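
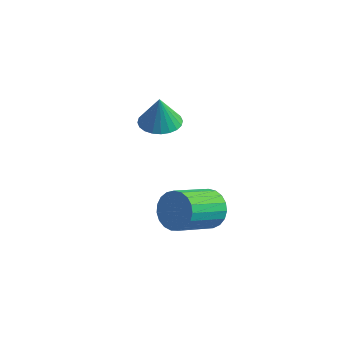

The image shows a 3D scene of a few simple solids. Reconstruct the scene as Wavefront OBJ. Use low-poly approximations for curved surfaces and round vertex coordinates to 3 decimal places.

v 0.926 -2.813 0.285
v 1.347 -2.516 1.06
v 0.634 -4.19 2.089
v 0.214 -4.487 1.315
v 0.999 -2.35 1.089
v 0.286 -4.024 2.118
v 0.638 -2.264 0.979
v -0.074 -3.938 2.008
v 0.327 -2.273 0.749
v -0.385 -3.947 1.778
v 0.12 -2.376 0.439
v -0.593 -4.049 1.468
v 0.052 -2.554 0.102
v -0.66 -4.227 1.131
v 0.136 -2.777 -0.203
v -0.577 -4.45 0.826
v 0.356 -3.006 -0.423
v -0.357 -4.679 0.606
v 0.674 -3.202 -0.521
v -0.038 -4.875 0.508
v 1.037 -3.33 -0.48
v 0.324 -5.004 0.55
v 1.38 -3.37 -0.306
v 0.667 -5.043 0.723
v 1.645 -3.313 -0.03
v 0.932 -4.986 0.999
v 1.785 -3.169 0.301
v 1.073 -4.843 1.33
v 1.777 -2.965 0.629
v 1.065 -4.638 1.658
v 1.622 -2.733 0.897
v 0.91 -4.407 1.926
v -3.036 0.806 1.405
v -2.123 0.543 1.424
v -3.064 0.814 2.875
v -2.092 0.912 1.423
v -2.204 1.265 1.419
v -2.443 1.548 1.412
v -2.772 1.719 1.405
v -3.142 1.75 1.398
v -3.495 1.638 1.392
v -3.778 1.399 1.388
v -3.948 1.069 1.386
v -3.98 0.7 1.388
v -3.867 0.347 1.392
v -3.628 0.063 1.398
v -3.299 -0.107 1.405
v -2.93 -0.138 1.412
v -2.577 -0.026 1.419
v -2.294 0.213 1.423
f 2 1 5
f 2 5 3
f 3 5 6
f 3 6 4
f 5 1 7
f 5 7 6
f 6 7 8
f 6 8 4
f 7 1 9
f 7 9 8
f 8 9 10
f 8 10 4
f 9 1 11
f 9 11 10
f 10 11 12
f 10 12 4
f 11 1 13
f 11 13 12
f 12 13 14
f 12 14 4
f 13 1 15
f 13 15 14
f 14 15 16
f 14 16 4
f 15 1 17
f 15 17 16
f 16 17 18
f 16 18 4
f 17 1 19
f 17 19 18
f 18 19 20
f 18 20 4
f 19 1 21
f 19 21 20
f 20 21 22
f 20 22 4
f 21 1 23
f 21 23 22
f 22 23 24
f 22 24 4
f 23 1 25
f 23 25 24
f 24 25 26
f 24 26 4
f 25 1 27
f 25 27 26
f 26 27 28
f 26 28 4
f 27 1 29
f 27 29 28
f 28 29 30
f 28 30 4
f 29 1 31
f 29 31 30
f 30 31 32
f 30 32 4
f 31 1 2
f 31 2 32
f 32 2 3
f 32 3 4
f 34 33 36
f 34 36 35
f 36 33 37
f 36 37 35
f 37 33 38
f 37 38 35
f 38 33 39
f 38 39 35
f 39 33 40
f 39 40 35
f 40 33 41
f 40 41 35
f 41 33 42
f 41 42 35
f 42 33 43
f 42 43 35
f 43 33 44
f 43 44 35
f 44 33 45
f 44 45 35
f 45 33 46
f 45 46 35
f 46 33 47
f 46 47 35
f 47 33 48
f 47 48 35
f 48 33 49
f 48 49 35
f 49 33 50
f 49 50 35
f 50 33 34
f 50 34 35



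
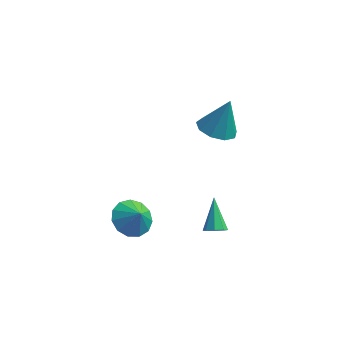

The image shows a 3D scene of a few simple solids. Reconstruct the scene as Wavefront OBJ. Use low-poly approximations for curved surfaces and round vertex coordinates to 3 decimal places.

v 0.9 2.306 2.366
v 1.798 2.657 2.003
v 1.44 2.794 4.174
v 1.32 3.174 2.005
v 0.645 3.286 2.177
v 0.09 2.938 2.436
v -0.086 2.295 2.663
v 0.199 1.656 2.75
v 0.812 1.322 2.658
v 1.466 1.448 2.428
v 1.856 1.975 2.17
v 1.463 -0.346 -2.951
v 1.851 0.008 -3.24
v 1.097 1.006 -1.789
v 1.426 0.039 -3.41
v 1.022 -0.156 -3.311
v 0.876 -0.462 -3.001
v 1.074 -0.7 -2.662
v 1.499 -0.731 -2.492
v 1.903 -0.536 -2.591
v 2.049 -0.231 -2.901
v -2.662 -0.181 -3.176
v -1.743 0.192 -3.603
v -2.138 -0.499 -2.324
v -1.982 0.651 -3.283
v -2.437 0.847 -2.93
v -2.964 0.716 -2.655
v -3.395 0.3 -2.545
v -3.593 -0.268 -2.636
v -3.496 -0.808 -2.898
v -3.134 -1.15 -3.248
v -2.622 -1.183 -3.576
v -2.123 -0.898 -3.776
v -1.795 -0.386 -3.786
f 2 1 4
f 2 4 3
f 4 1 5
f 4 5 3
f 5 1 6
f 5 6 3
f 6 1 7
f 6 7 3
f 7 1 8
f 7 8 3
f 8 1 9
f 8 9 3
f 9 1 10
f 9 10 3
f 10 1 11
f 10 11 3
f 11 1 2
f 11 2 3
f 13 12 15
f 13 15 14
f 15 12 16
f 15 16 14
f 16 12 17
f 16 17 14
f 17 12 18
f 17 18 14
f 18 12 19
f 18 19 14
f 19 12 20
f 19 20 14
f 20 12 21
f 20 21 14
f 21 12 13
f 21 13 14
f 23 22 25
f 23 25 24
f 25 22 26
f 25 26 24
f 26 22 27
f 26 27 24
f 27 22 28
f 27 28 24
f 28 22 29
f 28 29 24
f 29 22 30
f 29 30 24
f 30 22 31
f 30 31 24
f 31 22 32
f 31 32 24
f 32 22 33
f 32 33 24
f 33 22 34
f 33 34 24
f 34 22 23
f 34 23 24



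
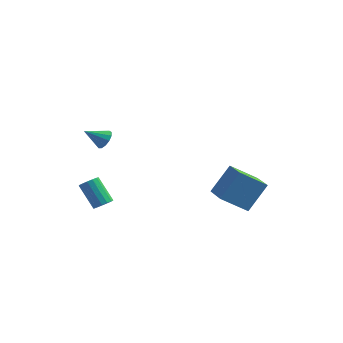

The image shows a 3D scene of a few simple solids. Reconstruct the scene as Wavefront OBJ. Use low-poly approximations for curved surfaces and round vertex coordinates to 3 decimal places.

v -2.023 -1.578 -1.33
v -1.56 -1.306 -1.062
v -2.613 -0.79 0.237
v -3.077 -1.062 -0.03
v -1.684 -1.09 -1.248
v -2.737 -0.574 0.051
v -1.899 -1.005 -1.456
v -2.952 -0.489 -0.157
v -2.147 -1.073 -1.63
v -3.2 -0.557 -0.331
v -2.362 -1.277 -1.723
v -3.415 -0.761 -0.424
v -2.486 -1.561 -1.711
v -3.539 -1.045 -0.412
v -2.487 -1.85 -1.597
v -3.54 -1.334 -0.298
v -2.363 -2.066 -1.411
v -3.416 -1.55 -0.112
v -2.148 -2.151 -1.203
v -3.201 -1.635 0.096
v -1.9 -2.083 -1.029
v -2.953 -1.567 0.27
v -1.685 -1.879 -0.936
v -2.738 -1.363 0.363
v -1.561 -1.595 -0.948
v -2.614 -1.079 0.351
v 3.411 1.911 -1.754
v 4.162 2.973 -0.131
v 2.367 3.364 -2.222
v 3.118 4.427 -0.6
v 4.822 2.573 -2.84
v 5.573 3.636 -1.218
v 3.778 4.027 -3.309
v 4.529 5.089 -1.686
v -1.972 -1.361 3.609
v -1.656 -1.163 4.142
v -2.908 -1.919 4.371
v -1.889 -0.894 4.054
v -2.147 -0.773 3.824
v -2.35 -0.839 3.527
v -2.433 -1.07 3.255
v -2.369 -1.394 3.096
v -2.179 -1.707 3.1
v -1.924 -1.91 3.265
v -1.683 -1.939 3.54
v -1.534 -1.784 3.837
v -1.524 -1.495 4.061
f 2 1 5
f 2 5 3
f 3 5 6
f 3 6 4
f 5 1 7
f 5 7 6
f 6 7 8
f 6 8 4
f 7 1 9
f 7 9 8
f 8 9 10
f 8 10 4
f 9 1 11
f 9 11 10
f 10 11 12
f 10 12 4
f 11 1 13
f 11 13 12
f 12 13 14
f 12 14 4
f 13 1 15
f 13 15 14
f 14 15 16
f 14 16 4
f 15 1 17
f 15 17 16
f 16 17 18
f 16 18 4
f 17 1 19
f 17 19 18
f 18 19 20
f 18 20 4
f 19 1 21
f 19 21 20
f 20 21 22
f 20 22 4
f 21 1 23
f 21 23 22
f 22 23 24
f 22 24 4
f 23 1 25
f 23 25 24
f 24 25 26
f 24 26 4
f 25 1 2
f 25 2 26
f 26 2 3
f 26 3 4
f 28 30 27
f 31 28 27
f 27 30 29
f 29 31 27
f 28 34 30
f 32 28 31
f 32 34 28
f 30 34 29
f 33 31 29
f 29 34 33
f 33 32 31
f 34 32 33
f 36 35 38
f 36 38 37
f 38 35 39
f 38 39 37
f 39 35 40
f 39 40 37
f 40 35 41
f 40 41 37
f 41 35 42
f 41 42 37
f 42 35 43
f 42 43 37
f 43 35 44
f 43 44 37
f 44 35 45
f 44 45 37
f 45 35 46
f 45 46 37
f 46 35 47
f 46 47 37
f 47 35 36
f 47 36 37



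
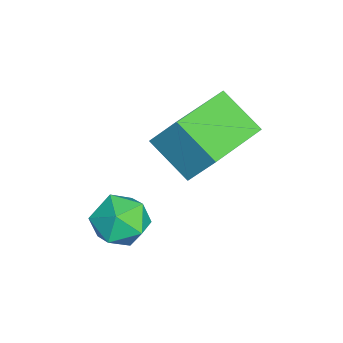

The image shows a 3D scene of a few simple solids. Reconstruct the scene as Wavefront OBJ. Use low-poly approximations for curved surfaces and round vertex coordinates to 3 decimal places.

v -0.314 0.206 -0.866
v -0.032 0.908 0.191
v -2.094 1.277 -1.102
v -1.811 1.979 -0.045
v 0.411 1.221 -1.735
v 0.694 1.923 -0.678
v -1.368 2.292 -1.971
v -1.086 2.994 -0.914
v 0.343 0.301 -3.565
v 0.9 -0.193 -4.041
v 0.24 -0.747 -2.599
v 0.797 -1.241 -3.075
v 1.09 -0.517 -2.662
v 1.154 0.131 -3.259
v -0.014 -1.071 -3.381
v 0.05 -0.423 -3.978
v 0.679 -1.04 -3.927
v 1.362 -0.698 -3.483
v -0.222 -0.242 -3.157
v 0.461 0.1 -2.713
f 2 4 1
f 5 2 1
f 1 4 3
f 3 5 1
f 2 8 4
f 6 2 5
f 6 8 2
f 4 8 3
f 7 5 3
f 3 8 7
f 7 6 5
f 8 6 7
f 9 20 14
f 9 14 10
f 9 10 16
f 9 16 19
f 9 19 20
f 10 14 18
f 14 20 13
f 20 19 11
f 19 16 15
f 16 10 17
f 12 18 13
f 12 13 11
f 12 11 15
f 12 15 17
f 12 17 18
f 13 18 14
f 11 13 20
f 15 11 19
f 17 15 16
f 18 17 10



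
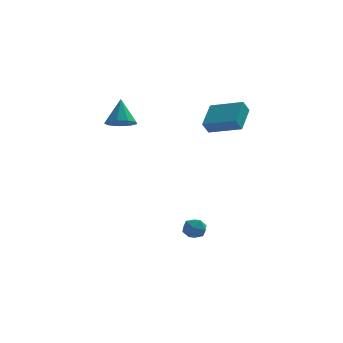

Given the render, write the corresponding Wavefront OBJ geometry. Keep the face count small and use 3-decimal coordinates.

v 4.414 -1.858 3.763
v 4.846 -0.291 4.688
v 2.605 -1.049 3.238
v 3.037 0.518 4.163
v 4.763 -1.538 3.057
v 5.195 0.029 3.982
v 2.954 -0.729 2.532
v 3.386 0.838 3.457
v 1.607 -2.684 -3.891
v 2.195 -2.514 -3.411
v 2.225 -3.706 -4.289
v 2.813 -3.536 -3.809
v 2.129 -3.767 -3.519
v 1.747 -3.135 -3.273
v 2.673 -3.085 -4.427
v 2.291 -2.453 -4.181
v 2.854 -2.762 -3.743
v 2.519 -3.184 -3.181
v 1.901 -3.036 -4.519
v 1.566 -3.458 -3.957
v -1.91 0.404 2.824
v -1.428 1.095 2.431
v -1.95 1.316 4.376
v -2.052 1.195 2.356
v -2.609 0.925 2.5
v -2.84 0.412 2.796
v -2.636 -0.106 3.105
v -2.092 -0.384 3.283
v -1.463 -0.294 3.246
v -1.044 0.123 3.011
v -1.03 0.671 2.689
f 2 4 1
f 5 2 1
f 1 4 3
f 3 5 1
f 2 8 4
f 6 2 5
f 6 8 2
f 4 8 3
f 7 5 3
f 3 8 7
f 7 6 5
f 8 6 7
f 9 20 14
f 9 14 10
f 9 10 16
f 9 16 19
f 9 19 20
f 10 14 18
f 14 20 13
f 20 19 11
f 19 16 15
f 16 10 17
f 12 18 13
f 12 13 11
f 12 11 15
f 12 15 17
f 12 17 18
f 13 18 14
f 11 13 20
f 15 11 19
f 17 15 16
f 18 17 10
f 22 21 24
f 22 24 23
f 24 21 25
f 24 25 23
f 25 21 26
f 25 26 23
f 26 21 27
f 26 27 23
f 27 21 28
f 27 28 23
f 28 21 29
f 28 29 23
f 29 21 30
f 29 30 23
f 30 21 31
f 30 31 23
f 31 21 22
f 31 22 23



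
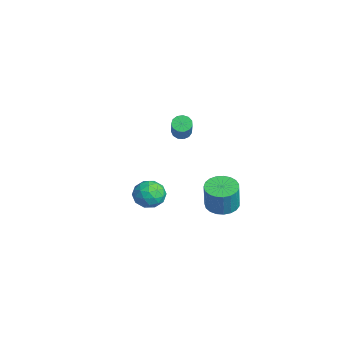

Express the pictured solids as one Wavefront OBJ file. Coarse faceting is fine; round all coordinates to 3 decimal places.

v 3.446 2.115 -0.355
v 3.901 1.359 -0.534
v 4.27 1.21 1.036
v 3.814 1.965 1.215
v 4.166 1.621 -0.571
v 4.535 1.472 0.999
v 4.307 1.968 -0.571
v 4.676 1.819 0.999
v 4.298 2.34 -0.534
v 4.667 2.191 1.036
v 4.142 2.673 -0.466
v 4.511 2.524 1.105
v 3.866 2.91 -0.378
v 4.235 2.761 1.192
v 3.517 3.009 -0.287
v 3.886 2.86 1.283
v 3.155 2.954 -0.207
v 3.524 2.804 1.363
v 2.844 2.753 -0.153
v 3.213 2.604 1.417
v 2.637 2.442 -0.134
v 3.006 2.293 1.436
v 2.569 2.074 -0.153
v 2.938 1.925 1.417
v 2.653 1.714 -0.207
v 3.022 1.565 1.363
v 2.874 1.422 -0.287
v 3.243 1.273 1.284
v 3.194 1.251 -0.378
v 3.563 1.102 1.192
v 3.557 1.228 -0.466
v 3.926 1.079 1.105
v -3.638 1.774 0.89
v -3.228 1.787 0.494
v -1.771 1.438 1.994
v -2.182 1.426 2.39
v -3.263 2.089 0.598
v -1.806 1.74 2.098
v -3.417 2.291 0.795
v -1.96 1.942 2.295
v -3.641 2.329 1.021
v -2.184 1.98 2.521
v -3.865 2.191 1.206
v -2.408 1.843 2.706
v -4.016 1.921 1.291
v -2.559 1.572 2.791
v -4.048 1.604 1.248
v -2.591 1.256 2.748
v -3.95 1.341 1.092
v -2.493 0.993 2.592
v -3.753 1.216 0.871
v -2.296 0.868 2.371
v -3.519 1.268 0.657
v -2.062 0.92 2.157
v -3.324 1.481 0.516
v -1.867 1.132 2.016
v 0.605 -1.019 -1.122
v 1.293 -0.404 -0.964
v 1.207 -1.956 -0.096
v 1.895 -1.341 0.062
v 1.02 -1.144 0.329
v 0.648 -0.565 -0.305
v 1.852 -1.795 -0.755
v 1.48 -1.216 -1.389
v 2.063 -0.884 -0.737
v 1.549 -0.481 -0.067
v 0.951 -1.879 -0.993
v 0.437 -1.476 -0.323
v 0.896 -0.629 -1.133
v 1.604 -1.731 0.073
v 1.09 -1.615 0.23
v 1.494 -1.253 0.323
v 0.517 -0.724 -0.746
v 0.921 -0.362 -0.653
v 0.76 -0.797 0.107
v 1.579 -1.998 -0.407
v 1.983 -1.636 -0.314
v 1.006 -1.107 -1.383
v 1.41 -0.745 -1.29
v 1.74 -1.563 -1.167
v 1.753 -0.55 -0.907
v 2.107 -1.1 -0.304
v 2.082 -1.368 -0.784
v 1.863 -1.027 -1.156
v 1.451 -0.313 -0.513
v 1.804 -0.864 0.09
v 1.29 -0.748 0.247
v 1.071 -0.407 -0.126
v 1.904 -0.595 -0.379
v 0.696 -1.496 -1.15
v 1.049 -2.047 -0.547
v 1.429 -1.953 -0.934
v 1.21 -1.612 -1.307
v 0.393 -1.26 -0.756
v 0.747 -1.81 -0.153
v 0.637 -1.333 0.096
v 0.418 -0.992 -0.276
v 0.596 -1.765 -0.681
f 2 1 5
f 2 5 3
f 3 5 6
f 3 6 4
f 5 1 7
f 5 7 6
f 6 7 8
f 6 8 4
f 7 1 9
f 7 9 8
f 8 9 10
f 8 10 4
f 9 1 11
f 9 11 10
f 10 11 12
f 10 12 4
f 11 1 13
f 11 13 12
f 12 13 14
f 12 14 4
f 13 1 15
f 13 15 14
f 14 15 16
f 14 16 4
f 15 1 17
f 15 17 16
f 16 17 18
f 16 18 4
f 17 1 19
f 17 19 18
f 18 19 20
f 18 20 4
f 19 1 21
f 19 21 20
f 20 21 22
f 20 22 4
f 21 1 23
f 21 23 22
f 22 23 24
f 22 24 4
f 23 1 25
f 23 25 24
f 24 25 26
f 24 26 4
f 25 1 27
f 25 27 26
f 26 27 28
f 26 28 4
f 27 1 29
f 27 29 28
f 28 29 30
f 28 30 4
f 29 1 31
f 29 31 30
f 30 31 32
f 30 32 4
f 31 1 2
f 31 2 32
f 32 2 3
f 32 3 4
f 34 33 37
f 34 37 35
f 35 37 38
f 35 38 36
f 37 33 39
f 37 39 38
f 38 39 40
f 38 40 36
f 39 33 41
f 39 41 40
f 40 41 42
f 40 42 36
f 41 33 43
f 41 43 42
f 42 43 44
f 42 44 36
f 43 33 45
f 43 45 44
f 44 45 46
f 44 46 36
f 45 33 47
f 45 47 46
f 46 47 48
f 46 48 36
f 47 33 49
f 47 49 48
f 48 49 50
f 48 50 36
f 49 33 51
f 49 51 50
f 50 51 52
f 50 52 36
f 51 33 53
f 51 53 52
f 52 53 54
f 52 54 36
f 53 33 55
f 53 55 54
f 54 55 56
f 54 56 36
f 55 33 34
f 55 34 56
f 56 34 35
f 56 35 36
f 57 94 73
f 94 68 97
f 73 97 62
f 94 97 73
f 57 73 69
f 73 62 74
f 69 74 58
f 73 74 69
f 57 69 78
f 69 58 79
f 78 79 64
f 69 79 78
f 57 78 90
f 78 64 93
f 90 93 67
f 78 93 90
f 57 90 94
f 90 67 98
f 94 98 68
f 90 98 94
f 58 74 85
f 74 62 88
f 85 88 66
f 74 88 85
f 62 97 75
f 97 68 96
f 75 96 61
f 97 96 75
f 68 98 95
f 98 67 91
f 95 91 59
f 98 91 95
f 67 93 92
f 93 64 80
f 92 80 63
f 93 80 92
f 64 79 84
f 79 58 81
f 84 81 65
f 79 81 84
f 60 86 72
f 86 66 87
f 72 87 61
f 86 87 72
f 60 72 70
f 72 61 71
f 70 71 59
f 72 71 70
f 60 70 77
f 70 59 76
f 77 76 63
f 70 76 77
f 60 77 82
f 77 63 83
f 82 83 65
f 77 83 82
f 60 82 86
f 82 65 89
f 86 89 66
f 82 89 86
f 61 87 75
f 87 66 88
f 75 88 62
f 87 88 75
f 59 71 95
f 71 61 96
f 95 96 68
f 71 96 95
f 63 76 92
f 76 59 91
f 92 91 67
f 76 91 92
f 65 83 84
f 83 63 80
f 84 80 64
f 83 80 84
f 66 89 85
f 89 65 81
f 85 81 58
f 89 81 85



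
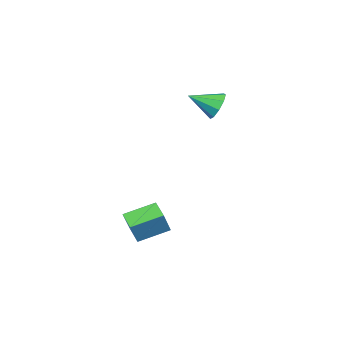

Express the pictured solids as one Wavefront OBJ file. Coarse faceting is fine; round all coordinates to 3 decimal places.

v 3.434 -3.912 -4.163
v 2.476 -2.739 -3.617
v 4.055 -3.234 -4.531
v 3.097 -2.061 -3.985
v 4.183 -3.899 -2.875
v 3.225 -2.726 -2.329
v 4.804 -3.221 -3.243
v 3.846 -2.048 -2.697
v -0.907 -1.573 2.256
v -0.532 -1.774 1.554
v -0.353 -2.807 2.904
v -0.193 -1.456 1.869
v -0.188 -1.193 2.364
v -0.519 -1.108 2.809
v -1.032 -1.241 2.995
v -1.486 -1.528 2.835
v -1.669 -1.837 2.404
v -1.495 -2.023 1.903
v -1.047 -1.998 1.568
f 2 4 1
f 5 2 1
f 1 4 3
f 3 5 1
f 2 8 4
f 6 2 5
f 6 8 2
f 4 8 3
f 7 5 3
f 3 8 7
f 7 6 5
f 8 6 7
f 10 9 12
f 10 12 11
f 12 9 13
f 12 13 11
f 13 9 14
f 13 14 11
f 14 9 15
f 14 15 11
f 15 9 16
f 15 16 11
f 16 9 17
f 16 17 11
f 17 9 18
f 17 18 11
f 18 9 19
f 18 19 11
f 19 9 10
f 19 10 11



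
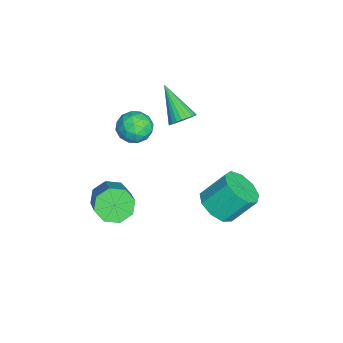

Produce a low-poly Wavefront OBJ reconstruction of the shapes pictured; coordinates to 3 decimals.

v -0.71 3.099 -4.336
v 0.283 2.861 -3.955
v 0.043 4.024 -2.603
v -0.95 4.261 -2.984
v 0.324 3.429 -4.437
v 0.084 4.592 -3.084
v -0.119 3.842 -4.871
v -0.359 5.005 -3.518
v -0.839 3.908 -5.055
v -1.079 5.071 -3.702
v -1.498 3.595 -4.903
v -1.738 4.758 -3.55
v -1.788 3.049 -4.486
v -2.029 4.212 -3.133
v -1.574 2.527 -3.999
v -1.815 3.69 -2.646
v -0.956 2.272 -3.67
v -1.196 3.435 -2.317
v -0.222 2.404 -3.653
v -0.462 3.567 -2.3
v -2.978 1.329 0.053
v -2.423 1.071 0.432
v -4.362 0.351 1.407
v -2.469 1.315 0.562
v -2.593 1.562 0.615
v -2.775 1.774 0.582
v -2.987 1.918 0.468
v -3.199 1.972 0.291
v -3.377 1.928 0.078
v -3.494 1.794 -0.139
v -3.532 1.588 -0.327
v -3.486 1.344 -0.457
v -3.363 1.097 -0.509
v -3.181 0.885 -0.476
v -2.968 0.741 -0.363
v -2.757 0.687 -0.186
v -2.579 0.731 0.027
v -2.462 0.865 0.244
v -0.186 -1.873 -3.502
v 0.394 -2.325 -4.15
v 2.025 -1.958 -2.947
v 1.446 -1.507 -2.298
v 0.329 -1.59 -4.286
v 1.961 -1.224 -3.083
v -0.037 -1.021 -3.962
v 1.594 -0.655 -2.759
v -0.491 -0.951 -3.369
v 1.141 -0.585 -2.166
v -0.765 -1.422 -2.853
v 0.866 -1.055 -1.65
v -0.701 -2.156 -2.717
v 0.931 -1.79 -1.514
v -0.334 -2.725 -3.041
v 1.297 -2.359 -1.838
v 0.119 -2.795 -3.634
v 1.751 -2.429 -2.431
v -1.865 -0.344 -0.406
v -1.304 -1.08 -0.208
v -2.716 -0.66 0.828
v -2.155 -1.396 1.026
v -1.826 -0.513 1.116
v -1.3 -0.318 0.353
v -2.72 -1.422 0.267
v -2.194 -1.227 -0.496
v -1.833 -1.746 0.208
v -1.28 -1.185 0.733
v -2.74 -0.555 -0.113
v -2.187 0.006 0.412
v -1.51 -0.684 -0.415
v -2.51 -1.056 1.035
v -2.317 -0.537 1.088
v -1.987 -0.969 1.204
v -1.508 -0.236 -0.085
v -1.178 -0.669 0.031
v -1.485 -0.336 0.809
v -2.842 -1.071 0.589
v -2.512 -1.504 0.705
v -2.033 -0.771 -0.584
v -1.703 -1.203 -0.468
v -2.535 -1.404 -0.189
v -1.491 -1.509 -0.054
v -1.991 -1.694 0.671
v -2.323 -1.71 0.225
v -2.014 -1.595 -0.223
v -1.166 -1.179 0.254
v -1.666 -1.364 0.979
v -1.473 -0.845 1.032
v -1.164 -0.731 0.584
v -1.477 -1.57 0.498
v -2.354 -0.376 -0.359
v -2.854 -0.561 0.366
v -2.856 -1.009 0.036
v -2.547 -0.895 -0.412
v -2.029 -0.046 -0.051
v -2.529 -0.231 0.674
v -2.006 -0.145 0.843
v -1.697 -0.03 0.395
v -2.543 -0.17 0.122
f 2 1 5
f 2 5 3
f 3 5 6
f 3 6 4
f 5 1 7
f 5 7 6
f 6 7 8
f 6 8 4
f 7 1 9
f 7 9 8
f 8 9 10
f 8 10 4
f 9 1 11
f 9 11 10
f 10 11 12
f 10 12 4
f 11 1 13
f 11 13 12
f 12 13 14
f 12 14 4
f 13 1 15
f 13 15 14
f 14 15 16
f 14 16 4
f 15 1 17
f 15 17 16
f 16 17 18
f 16 18 4
f 17 1 19
f 17 19 18
f 18 19 20
f 18 20 4
f 19 1 2
f 19 2 20
f 20 2 3
f 20 3 4
f 22 21 24
f 22 24 23
f 24 21 25
f 24 25 23
f 25 21 26
f 25 26 23
f 26 21 27
f 26 27 23
f 27 21 28
f 27 28 23
f 28 21 29
f 28 29 23
f 29 21 30
f 29 30 23
f 30 21 31
f 30 31 23
f 31 21 32
f 31 32 23
f 32 21 33
f 32 33 23
f 33 21 34
f 33 34 23
f 34 21 35
f 34 35 23
f 35 21 36
f 35 36 23
f 36 21 37
f 36 37 23
f 37 21 38
f 37 38 23
f 38 21 22
f 38 22 23
f 40 39 43
f 40 43 41
f 41 43 44
f 41 44 42
f 43 39 45
f 43 45 44
f 44 45 46
f 44 46 42
f 45 39 47
f 45 47 46
f 46 47 48
f 46 48 42
f 47 39 49
f 47 49 48
f 48 49 50
f 48 50 42
f 49 39 51
f 49 51 50
f 50 51 52
f 50 52 42
f 51 39 53
f 51 53 52
f 52 53 54
f 52 54 42
f 53 39 55
f 53 55 54
f 54 55 56
f 54 56 42
f 55 39 40
f 55 40 56
f 56 40 41
f 56 41 42
f 57 94 73
f 94 68 97
f 73 97 62
f 94 97 73
f 57 73 69
f 73 62 74
f 69 74 58
f 73 74 69
f 57 69 78
f 69 58 79
f 78 79 64
f 69 79 78
f 57 78 90
f 78 64 93
f 90 93 67
f 78 93 90
f 57 90 94
f 90 67 98
f 94 98 68
f 90 98 94
f 58 74 85
f 74 62 88
f 85 88 66
f 74 88 85
f 62 97 75
f 97 68 96
f 75 96 61
f 97 96 75
f 68 98 95
f 98 67 91
f 95 91 59
f 98 91 95
f 67 93 92
f 93 64 80
f 92 80 63
f 93 80 92
f 64 79 84
f 79 58 81
f 84 81 65
f 79 81 84
f 60 86 72
f 86 66 87
f 72 87 61
f 86 87 72
f 60 72 70
f 72 61 71
f 70 71 59
f 72 71 70
f 60 70 77
f 70 59 76
f 77 76 63
f 70 76 77
f 60 77 82
f 77 63 83
f 82 83 65
f 77 83 82
f 60 82 86
f 82 65 89
f 86 89 66
f 82 89 86
f 61 87 75
f 87 66 88
f 75 88 62
f 87 88 75
f 59 71 95
f 71 61 96
f 95 96 68
f 71 96 95
f 63 76 92
f 76 59 91
f 92 91 67
f 76 91 92
f 65 83 84
f 83 63 80
f 84 80 64
f 83 80 84
f 66 89 85
f 89 65 81
f 85 81 58
f 89 81 85



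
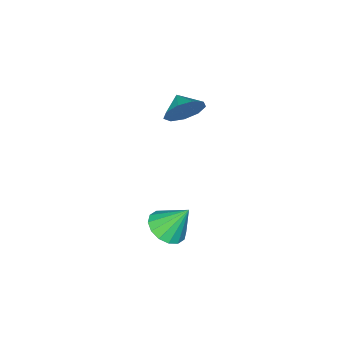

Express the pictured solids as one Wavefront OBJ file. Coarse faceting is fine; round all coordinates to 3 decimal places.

v 0.305 -0.034 2.361
v 0.654 -0.548 1.564
v -0.085 -0.886 2.739
v 1.128 -0.541 2.067
v 1.216 -0.297 2.707
v 0.878 0.07 3.185
v 0.272 0.389 3.277
v -0.319 0.509 2.94
v -0.618 0.375 2.332
v -0.486 0.05 1.737
v 0.017 -0.315 1.434
v 2.71 1.151 -3.544
v 3.639 1.067 -3.184
v 2.21 1.989 -2.056
v 3.635 1.517 -3.44
v 3.382 1.869 -3.723
v 2.95 2.029 -3.958
v 2.453 1.953 -4.083
v 2.025 1.662 -4.063
v 1.781 1.235 -3.904
v 1.786 0.784 -3.649
v 2.038 0.432 -3.365
v 2.471 0.273 -3.13
v 2.967 0.348 -3.005
v 3.395 0.639 -3.025
f 2 1 4
f 2 4 3
f 4 1 5
f 4 5 3
f 5 1 6
f 5 6 3
f 6 1 7
f 6 7 3
f 7 1 8
f 7 8 3
f 8 1 9
f 8 9 3
f 9 1 10
f 9 10 3
f 10 1 11
f 10 11 3
f 11 1 2
f 11 2 3
f 13 12 15
f 13 15 14
f 15 12 16
f 15 16 14
f 16 12 17
f 16 17 14
f 17 12 18
f 17 18 14
f 18 12 19
f 18 19 14
f 19 12 20
f 19 20 14
f 20 12 21
f 20 21 14
f 21 12 22
f 21 22 14
f 22 12 23
f 22 23 14
f 23 12 24
f 23 24 14
f 24 12 25
f 24 25 14
f 25 12 13
f 25 13 14



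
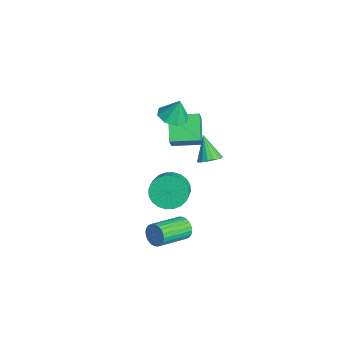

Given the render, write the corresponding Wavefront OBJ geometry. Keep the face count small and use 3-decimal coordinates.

v -0.336 1.789 2.277
v 0.318 1.251 2.345
v -0.184 2.131 3.523
v 0.503 1.847 2.159
v 0.197 2.409 2.042
v -0.422 2.608 2.064
v -0.991 2.328 2.21
v -1.176 1.732 2.396
v -0.869 1.17 2.512
v -0.25 0.971 2.491
v 2.793 1.708 -4.208
v 2.982 2.02 -3.622
v 3.896 0.384 -3.046
v 3.707 0.072 -3.632
v 2.746 1.913 -3.551
v 3.659 0.277 -2.975
v 2.516 1.775 -3.58
v 3.43 0.139 -3.003
v 2.329 1.626 -3.704
v 3.243 -0.009 -3.128
v 2.213 1.49 -3.905
v 3.126 -0.145 -3.329
v 2.185 1.388 -4.152
v 3.098 -0.248 -3.576
v 2.249 1.334 -4.408
v 3.163 -0.302 -3.832
v 2.397 1.336 -4.633
v 3.31 -0.299 -4.057
v 2.604 1.396 -4.794
v 3.518 -0.24 -4.218
v 2.841 1.503 -4.865
v 3.754 -0.133 -4.289
v 3.07 1.641 -4.837
v 3.984 0.005 -4.26
v 3.257 1.789 -4.712
v 4.171 0.154 -4.136
v 3.374 1.925 -4.511
v 4.287 0.29 -3.935
v 3.402 2.028 -4.264
v 4.315 0.392 -3.688
v 3.337 2.082 -4.008
v 4.251 0.446 -3.432
v 3.19 2.079 -3.783
v 4.103 0.444 -3.207
v 2.29 1.175 -1.312
v 2.774 0.94 -2.19
v 3.594 0.669 -1.666
v 3.11 0.905 -0.788
v 2.874 1.326 -2.147
v 3.694 1.056 -1.623
v 2.885 1.69 -1.977
v 3.705 1.42 -1.453
v 2.805 1.976 -1.705
v 3.625 1.705 -1.181
v 2.647 2.139 -1.374
v 3.467 1.869 -0.85
v 2.435 2.156 -1.033
v 3.255 1.886 -0.509
v 2.2 2.023 -0.735
v 3.02 1.753 -0.211
v 1.98 1.762 -0.524
v 2.8 1.491 -0
v 1.806 1.411 -0.434
v 2.626 1.14 0.09
v 1.706 1.024 -0.477
v 2.526 0.754 0.047
v 1.695 0.66 -0.647
v 2.515 0.39 -0.123
v 1.775 0.375 -0.919
v 2.595 0.104 -0.395
v 1.933 0.211 -1.25
v 2.753 -0.059 -0.726
v 2.145 0.194 -1.591
v 2.965 -0.076 -1.067
v 2.38 0.327 -1.889
v 3.2 0.057 -1.365
v 2.6 0.589 -2.1
v 3.42 0.318 -1.576
v 4.197 2.779 2.541
v 4.59 3.155 2.896
v 3.283 2.621 3.719
v 4.391 3.357 2.769
v 4.146 3.426 2.589
v 3.914 3.347 2.398
v 3.746 3.138 2.239
v 3.681 2.847 2.15
v 3.735 2.541 2.15
v 3.894 2.289 2.24
v 4.123 2.15 2.398
v 4.369 2.154 2.589
v 4.575 2.303 2.769
v 4.694 2.56 2.897
v 4.7 2.868 2.942
v -2.27 2.035 0.223
v -1.552 1.789 1.266
v -1.925 3.622 0.359
v -1.207 3.376 1.402
v -0.913 1.824 -0.762
v -0.195 1.578 0.281
v -0.568 3.411 -0.626
v 0.15 3.165 0.417
f 2 1 4
f 2 4 3
f 4 1 5
f 4 5 3
f 5 1 6
f 5 6 3
f 6 1 7
f 6 7 3
f 7 1 8
f 7 8 3
f 8 1 9
f 8 9 3
f 9 1 10
f 9 10 3
f 10 1 2
f 10 2 3
f 12 11 15
f 12 15 13
f 13 15 16
f 13 16 14
f 15 11 17
f 15 17 16
f 16 17 18
f 16 18 14
f 17 11 19
f 17 19 18
f 18 19 20
f 18 20 14
f 19 11 21
f 19 21 20
f 20 21 22
f 20 22 14
f 21 11 23
f 21 23 22
f 22 23 24
f 22 24 14
f 23 11 25
f 23 25 24
f 24 25 26
f 24 26 14
f 25 11 27
f 25 27 26
f 26 27 28
f 26 28 14
f 27 11 29
f 27 29 28
f 28 29 30
f 28 30 14
f 29 11 31
f 29 31 30
f 30 31 32
f 30 32 14
f 31 11 33
f 31 33 32
f 32 33 34
f 32 34 14
f 33 11 35
f 33 35 34
f 34 35 36
f 34 36 14
f 35 11 37
f 35 37 36
f 36 37 38
f 36 38 14
f 37 11 39
f 37 39 38
f 38 39 40
f 38 40 14
f 39 11 41
f 39 41 40
f 40 41 42
f 40 42 14
f 41 11 43
f 41 43 42
f 42 43 44
f 42 44 14
f 43 11 12
f 43 12 44
f 44 12 13
f 44 13 14
f 46 45 49
f 46 49 47
f 47 49 50
f 47 50 48
f 49 45 51
f 49 51 50
f 50 51 52
f 50 52 48
f 51 45 53
f 51 53 52
f 52 53 54
f 52 54 48
f 53 45 55
f 53 55 54
f 54 55 56
f 54 56 48
f 55 45 57
f 55 57 56
f 56 57 58
f 56 58 48
f 57 45 59
f 57 59 58
f 58 59 60
f 58 60 48
f 59 45 61
f 59 61 60
f 60 61 62
f 60 62 48
f 61 45 63
f 61 63 62
f 62 63 64
f 62 64 48
f 63 45 65
f 63 65 64
f 64 65 66
f 64 66 48
f 65 45 67
f 65 67 66
f 66 67 68
f 66 68 48
f 67 45 69
f 67 69 68
f 68 69 70
f 68 70 48
f 69 45 71
f 69 71 70
f 70 71 72
f 70 72 48
f 71 45 73
f 71 73 72
f 72 73 74
f 72 74 48
f 73 45 75
f 73 75 74
f 74 75 76
f 74 76 48
f 75 45 77
f 75 77 76
f 76 77 78
f 76 78 48
f 77 45 46
f 77 46 78
f 78 46 47
f 78 47 48
f 80 79 82
f 80 82 81
f 82 79 83
f 82 83 81
f 83 79 84
f 83 84 81
f 84 79 85
f 84 85 81
f 85 79 86
f 85 86 81
f 86 79 87
f 86 87 81
f 87 79 88
f 87 88 81
f 88 79 89
f 88 89 81
f 89 79 90
f 89 90 81
f 90 79 91
f 90 91 81
f 91 79 92
f 91 92 81
f 92 79 93
f 92 93 81
f 93 79 80
f 93 80 81
f 95 97 94
f 98 95 94
f 94 97 96
f 96 98 94
f 95 101 97
f 99 95 98
f 99 101 95
f 97 101 96
f 100 98 96
f 96 101 100
f 100 99 98
f 101 99 100



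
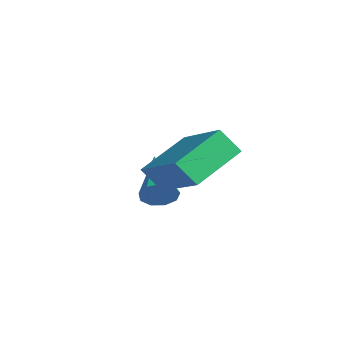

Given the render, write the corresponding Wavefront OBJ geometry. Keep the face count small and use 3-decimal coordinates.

v 1.426 -2.347 0.224
v 1.726 -2.042 0.616
v -0.166 -1.773 0.996
v 1.652 -1.818 0.297
v 1.472 -1.841 -0.056
v 1.271 -2.101 -0.278
v 1.142 -2.476 -0.265
v 1.146 -2.79 -0.024
v 1.281 -2.897 0.333
v 1.484 -2.747 0.639
v 1.659 -2.409 0.751
v 2.491 -2.745 0.912
v 2.156 -3.221 1.65
v 1.994 -1.223 1.666
v 1.658 -1.699 2.404
v 4.362 -2.601 1.856
v 4.026 -3.077 2.594
v 3.864 -1.079 2.61
v 3.529 -1.555 3.348
f 2 1 4
f 2 4 3
f 4 1 5
f 4 5 3
f 5 1 6
f 5 6 3
f 6 1 7
f 6 7 3
f 7 1 8
f 7 8 3
f 8 1 9
f 8 9 3
f 9 1 10
f 9 10 3
f 10 1 11
f 10 11 3
f 11 1 2
f 11 2 3
f 13 15 12
f 16 13 12
f 12 15 14
f 14 16 12
f 13 19 15
f 17 13 16
f 17 19 13
f 15 19 14
f 18 16 14
f 14 19 18
f 18 17 16
f 19 17 18



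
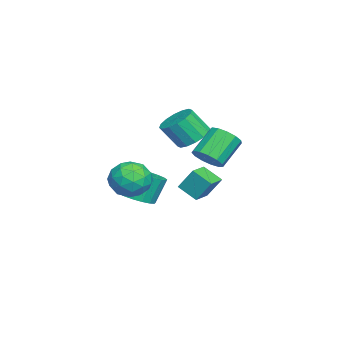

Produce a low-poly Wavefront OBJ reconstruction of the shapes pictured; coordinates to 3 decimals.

v 1.672 -1.975 0.344
v 2.188 -1.868 -0.517
v 0.852 -3.232 -0.303
v 1.368 -3.125 -1.164
v 1.837 -3.453 -0.332
v 2.343 -2.676 0.067
v 0.697 -2.424 -0.887
v 1.203 -1.647 -0.488
v 1.585 -2.146 -1.278
v 2.29 -2.782 -0.935
v 0.75 -2.318 0.115
v 1.455 -2.954 0.458
v 2.002 -1.812 -0.03
v 1.038 -3.288 -0.79
v 1.314 -3.481 -0.301
v 1.617 -3.419 -0.807
v 2.093 -2.286 0.314
v 2.396 -2.224 -0.193
v 2.19 -3.155 -0.084
v 0.644 -2.876 -0.627
v 0.947 -2.814 -1.134
v 1.423 -1.681 -0.013
v 1.726 -1.619 -0.519
v 0.85 -1.945 -0.736
v 1.95 -1.912 -0.984
v 1.469 -2.65 -1.363
v 1.074 -2.238 -1.201
v 1.372 -1.782 -0.966
v 2.365 -2.286 -0.782
v 1.883 -3.024 -1.162
v 2.159 -3.217 -0.673
v 2.456 -2.76 -0.438
v 2.01 -2.449 -1.229
v 1.157 -2.076 0.342
v 0.675 -2.814 -0.038
v 0.584 -2.34 -0.382
v 0.881 -1.883 -0.147
v 1.571 -2.45 0.543
v 1.09 -3.188 0.164
v 1.668 -3.318 0.146
v 1.966 -2.862 0.381
v 1.03 -2.651 0.409
v -1.601 -0.436 0.975
v -0.78 -0.575 0.759
v -0.618 -1.343 1.869
v -1.439 -1.204 2.085
v -0.772 -0.208 1.011
v -0.61 -0.977 2.122
v -0.987 0.097 1.254
v -0.824 -0.671 2.364
v -1.365 0.26 1.422
v -1.203 -0.508 2.532
v -1.807 0.236 1.47
v -1.645 -0.532 2.58
v -2.194 0.033 1.386
v -2.032 -0.736 2.496
v -2.422 -0.297 1.191
v -2.26 -1.065 2.301
v -2.43 -0.663 0.938
v -2.268 -1.432 2.049
v -2.216 -0.969 0.696
v -2.053 -1.737 1.806
v -1.837 -1.132 0.528
v -1.675 -1.9 1.638
v -1.395 -1.108 0.48
v -1.233 -1.876 1.59
v -1.008 -0.904 0.564
v -0.846 -1.673 1.674
v -0.199 -0.382 -1.139
v -0.13 0.26 -0.128
v 0.132 0.457 -1.695
v 0.202 1.099 -0.684
v 0.758 -0.679 -1.016
v 0.828 -0.037 -0.005
v 1.09 0.16 -1.572
v 1.159 0.802 -0.561
v 3.396 1.033 1.768
v 3.926 1.509 1.968
v 3.014 2.103 2.971
v 2.484 1.627 2.772
v 3.71 1.694 1.663
v 2.799 2.288 2.666
v 3.395 1.669 1.391
v 2.484 2.264 2.394
v 3.08 1.442 1.239
v 2.169 2.037 2.242
v 2.865 1.085 1.255
v 1.954 1.68 2.258
v 2.819 0.712 1.434
v 1.907 1.306 2.438
v 2.956 0.44 1.72
v 2.044 1.034 2.723
v 3.232 0.357 2.02
v 2.321 0.951 3.023
v 3.561 0.488 2.241
v 2.649 1.082 3.244
v 3.837 0.792 2.312
v 2.925 1.386 3.315
v 3.973 1.173 2.21
v 3.061 1.767 3.213
v -1.753 -3.042 -2.892
v -0.958 -3.356 -2.527
v -1.371 -2.912 -1.243
v -2.167 -2.598 -1.608
v -0.864 -2.967 -2.632
v -1.277 -2.523 -1.348
v -0.946 -2.592 -2.788
v -1.359 -2.148 -1.504
v -1.188 -2.307 -2.964
v -1.601 -1.863 -1.68
v -1.542 -2.167 -3.127
v -1.956 -1.723 -1.843
v -1.938 -2.201 -3.242
v -2.352 -1.757 -1.958
v -2.298 -2.401 -3.289
v -2.711 -1.957 -2.005
v -2.549 -2.728 -3.257
v -2.962 -2.284 -1.973
v -2.643 -3.117 -3.152
v -3.056 -2.673 -1.868
v -2.561 -3.492 -2.996
v -2.974 -3.048 -1.712
v -2.319 -3.777 -2.82
v -2.732 -3.333 -1.536
v -1.964 -3.917 -2.657
v -2.378 -3.473 -1.373
v -1.568 -3.883 -2.542
v -1.982 -3.439 -1.258
v -1.209 -3.683 -2.495
v -1.622 -3.239 -1.211
f 1 38 17
f 38 12 41
f 17 41 6
f 38 41 17
f 1 17 13
f 17 6 18
f 13 18 2
f 17 18 13
f 1 13 22
f 13 2 23
f 22 23 8
f 13 23 22
f 1 22 34
f 22 8 37
f 34 37 11
f 22 37 34
f 1 34 38
f 34 11 42
f 38 42 12
f 34 42 38
f 2 18 29
f 18 6 32
f 29 32 10
f 18 32 29
f 6 41 19
f 41 12 40
f 19 40 5
f 41 40 19
f 12 42 39
f 42 11 35
f 39 35 3
f 42 35 39
f 11 37 36
f 37 8 24
f 36 24 7
f 37 24 36
f 8 23 28
f 23 2 25
f 28 25 9
f 23 25 28
f 4 30 16
f 30 10 31
f 16 31 5
f 30 31 16
f 4 16 14
f 16 5 15
f 14 15 3
f 16 15 14
f 4 14 21
f 14 3 20
f 21 20 7
f 14 20 21
f 4 21 26
f 21 7 27
f 26 27 9
f 21 27 26
f 4 26 30
f 26 9 33
f 30 33 10
f 26 33 30
f 5 31 19
f 31 10 32
f 19 32 6
f 31 32 19
f 3 15 39
f 15 5 40
f 39 40 12
f 15 40 39
f 7 20 36
f 20 3 35
f 36 35 11
f 20 35 36
f 9 27 28
f 27 7 24
f 28 24 8
f 27 24 28
f 10 33 29
f 33 9 25
f 29 25 2
f 33 25 29
f 44 43 47
f 44 47 45
f 45 47 48
f 45 48 46
f 47 43 49
f 47 49 48
f 48 49 50
f 48 50 46
f 49 43 51
f 49 51 50
f 50 51 52
f 50 52 46
f 51 43 53
f 51 53 52
f 52 53 54
f 52 54 46
f 53 43 55
f 53 55 54
f 54 55 56
f 54 56 46
f 55 43 57
f 55 57 56
f 56 57 58
f 56 58 46
f 57 43 59
f 57 59 58
f 58 59 60
f 58 60 46
f 59 43 61
f 59 61 60
f 60 61 62
f 60 62 46
f 61 43 63
f 61 63 62
f 62 63 64
f 62 64 46
f 63 43 65
f 63 65 64
f 64 65 66
f 64 66 46
f 65 43 67
f 65 67 66
f 66 67 68
f 66 68 46
f 67 43 44
f 67 44 68
f 68 44 45
f 68 45 46
f 70 72 69
f 73 70 69
f 69 72 71
f 71 73 69
f 70 76 72
f 74 70 73
f 74 76 70
f 72 76 71
f 75 73 71
f 71 76 75
f 75 74 73
f 76 74 75
f 78 77 81
f 78 81 79
f 79 81 82
f 79 82 80
f 81 77 83
f 81 83 82
f 82 83 84
f 82 84 80
f 83 77 85
f 83 85 84
f 84 85 86
f 84 86 80
f 85 77 87
f 85 87 86
f 86 87 88
f 86 88 80
f 87 77 89
f 87 89 88
f 88 89 90
f 88 90 80
f 89 77 91
f 89 91 90
f 90 91 92
f 90 92 80
f 91 77 93
f 91 93 92
f 92 93 94
f 92 94 80
f 93 77 95
f 93 95 94
f 94 95 96
f 94 96 80
f 95 77 97
f 95 97 96
f 96 97 98
f 96 98 80
f 97 77 99
f 97 99 98
f 98 99 100
f 98 100 80
f 99 77 78
f 99 78 100
f 100 78 79
f 100 79 80
f 102 101 105
f 102 105 103
f 103 105 106
f 103 106 104
f 105 101 107
f 105 107 106
f 106 107 108
f 106 108 104
f 107 101 109
f 107 109 108
f 108 109 110
f 108 110 104
f 109 101 111
f 109 111 110
f 110 111 112
f 110 112 104
f 111 101 113
f 111 113 112
f 112 113 114
f 112 114 104
f 113 101 115
f 113 115 114
f 114 115 116
f 114 116 104
f 115 101 117
f 115 117 116
f 116 117 118
f 116 118 104
f 117 101 119
f 117 119 118
f 118 119 120
f 118 120 104
f 119 101 121
f 119 121 120
f 120 121 122
f 120 122 104
f 121 101 123
f 121 123 122
f 122 123 124
f 122 124 104
f 123 101 125
f 123 125 124
f 124 125 126
f 124 126 104
f 125 101 127
f 125 127 126
f 126 127 128
f 126 128 104
f 127 101 129
f 127 129 128
f 128 129 130
f 128 130 104
f 129 101 102
f 129 102 130
f 130 102 103
f 130 103 104



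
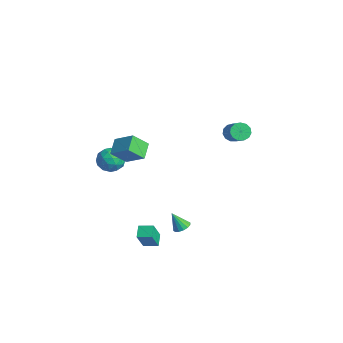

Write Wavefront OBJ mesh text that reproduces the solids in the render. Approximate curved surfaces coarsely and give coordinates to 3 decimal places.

v 0.99 -0.656 -3.895
v 1.492 -0.537 -3.678
v 0.63 -1.124 -2.805
v 1.331 -0.3 -3.63
v 1.079 -0.159 -3.653
v 0.803 -0.152 -3.741
v 0.577 -0.279 -3.87
v 0.462 -0.508 -4.006
v 0.488 -0.776 -4.112
v 0.649 -1.012 -4.161
v 0.901 -1.153 -4.138
v 1.177 -1.161 -4.05
v 1.403 -1.034 -3.921
v 1.518 -0.805 -3.785
v -2.302 -2.918 -0.008
v -1.655 -3.11 0.593
v -3.205 -3.85 0.667
v -2.558 -4.042 1.268
v -2.948 -3.226 1.268
v -2.389 -2.65 0.851
v -2.471 -4.31 0.409
v -1.912 -3.734 -0.008
v -1.759 -3.97 0.851
v -2.054 -3.3 1.382
v -2.806 -3.66 -0.122
v -3.101 -2.99 0.409
v -1.899 -2.932 0.233
v -2.961 -4.028 1.027
v -3.19 -3.548 1.026
v -2.81 -3.661 1.38
v -2.331 -2.662 0.385
v -1.95 -2.774 0.738
v -2.71 -2.843 1.135
v -2.91 -4.186 0.522
v -2.529 -4.298 0.875
v -2.05 -3.299 -0.12
v -1.67 -3.412 0.234
v -2.15 -4.117 0.125
v -1.58 -3.55 0.739
v -2.111 -4.098 1.135
v -2.059 -4.256 0.63
v -1.731 -3.917 0.385
v -1.753 -3.157 1.051
v -2.284 -3.705 1.447
v -2.513 -3.225 1.447
v -2.185 -2.886 1.202
v -1.814 -3.662 1.202
v -2.576 -3.255 -0.187
v -3.107 -3.803 0.209
v -2.675 -4.074 0.058
v -2.347 -3.735 -0.187
v -2.749 -2.862 0.125
v -3.28 -3.41 0.521
v -3.129 -3.043 0.875
v -2.801 -2.704 0.63
v -3.046 -3.298 0.058
v 1.112 -3.172 -4.625
v 0.496 -2.763 -4.205
v 1.662 -2.487 -4.487
v 1.047 -2.077 -4.067
v 1.573 -3.803 -3.333
v 0.958 -3.393 -2.913
v 2.124 -3.117 -3.195
v 1.508 -2.708 -2.775
v -1.411 3.928 1.35
v -1.043 3.945 0.814
v 0.099 3.809 1.595
v -0.269 3.792 2.13
v -1.078 4.292 0.926
v 0.064 4.156 1.707
v -1.219 4.523 1.173
v -0.077 4.387 1.953
v -1.421 4.566 1.475
v -0.279 4.43 2.256
v -1.62 4.406 1.738
v -0.478 4.27 2.519
v -1.752 4.094 1.877
v -0.61 3.958 2.658
v -1.776 3.73 1.849
v -0.634 3.594 2.63
v -1.684 3.428 1.662
v -0.543 3.292 2.443
v -1.506 3.286 1.376
v -0.364 3.149 2.157
v -1.297 3.347 1.082
v -0.155 3.211 1.863
v -1.124 3.593 0.872
v 0.017 3.457 1.653
v 0.918 -5.027 3.61
v 0.176 -4.402 4.171
v 1.018 -4.118 2.729
v 0.276 -3.493 3.29
v 1.984 -4.427 4.35
v 1.242 -3.802 4.911
v 2.084 -3.518 3.469
v 1.342 -2.893 4.03
f 2 1 4
f 2 4 3
f 4 1 5
f 4 5 3
f 5 1 6
f 5 6 3
f 6 1 7
f 6 7 3
f 7 1 8
f 7 8 3
f 8 1 9
f 8 9 3
f 9 1 10
f 9 10 3
f 10 1 11
f 10 11 3
f 11 1 12
f 11 12 3
f 12 1 13
f 12 13 3
f 13 1 14
f 13 14 3
f 14 1 2
f 14 2 3
f 15 52 31
f 52 26 55
f 31 55 20
f 52 55 31
f 15 31 27
f 31 20 32
f 27 32 16
f 31 32 27
f 15 27 36
f 27 16 37
f 36 37 22
f 27 37 36
f 15 36 48
f 36 22 51
f 48 51 25
f 36 51 48
f 15 48 52
f 48 25 56
f 52 56 26
f 48 56 52
f 16 32 43
f 32 20 46
f 43 46 24
f 32 46 43
f 20 55 33
f 55 26 54
f 33 54 19
f 55 54 33
f 26 56 53
f 56 25 49
f 53 49 17
f 56 49 53
f 25 51 50
f 51 22 38
f 50 38 21
f 51 38 50
f 22 37 42
f 37 16 39
f 42 39 23
f 37 39 42
f 18 44 30
f 44 24 45
f 30 45 19
f 44 45 30
f 18 30 28
f 30 19 29
f 28 29 17
f 30 29 28
f 18 28 35
f 28 17 34
f 35 34 21
f 28 34 35
f 18 35 40
f 35 21 41
f 40 41 23
f 35 41 40
f 18 40 44
f 40 23 47
f 44 47 24
f 40 47 44
f 19 45 33
f 45 24 46
f 33 46 20
f 45 46 33
f 17 29 53
f 29 19 54
f 53 54 26
f 29 54 53
f 21 34 50
f 34 17 49
f 50 49 25
f 34 49 50
f 23 41 42
f 41 21 38
f 42 38 22
f 41 38 42
f 24 47 43
f 47 23 39
f 43 39 16
f 47 39 43
f 58 60 57
f 61 58 57
f 57 60 59
f 59 61 57
f 58 64 60
f 62 58 61
f 62 64 58
f 60 64 59
f 63 61 59
f 59 64 63
f 63 62 61
f 64 62 63
f 66 65 69
f 66 69 67
f 67 69 70
f 67 70 68
f 69 65 71
f 69 71 70
f 70 71 72
f 70 72 68
f 71 65 73
f 71 73 72
f 72 73 74
f 72 74 68
f 73 65 75
f 73 75 74
f 74 75 76
f 74 76 68
f 75 65 77
f 75 77 76
f 76 77 78
f 76 78 68
f 77 65 79
f 77 79 78
f 78 79 80
f 78 80 68
f 79 65 81
f 79 81 80
f 80 81 82
f 80 82 68
f 81 65 83
f 81 83 82
f 82 83 84
f 82 84 68
f 83 65 85
f 83 85 84
f 84 85 86
f 84 86 68
f 85 65 87
f 85 87 86
f 86 87 88
f 86 88 68
f 87 65 66
f 87 66 88
f 88 66 67
f 88 67 68
f 90 92 89
f 93 90 89
f 89 92 91
f 91 93 89
f 90 96 92
f 94 90 93
f 94 96 90
f 92 96 91
f 95 93 91
f 91 96 95
f 95 94 93
f 96 94 95



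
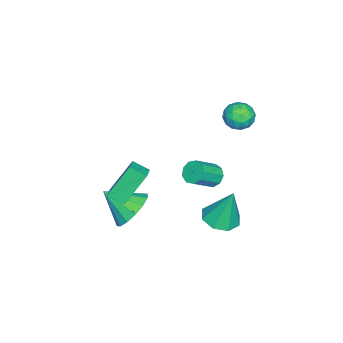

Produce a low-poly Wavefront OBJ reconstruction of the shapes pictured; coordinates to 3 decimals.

v 1.68 -2.063 -0.35
v 1.722 -2.818 0.038
v 2.44 -1.879 -0.073
v 2.482 -2.634 0.315
v 2.418 -2.806 -1.875
v 2.46 -3.561 -1.487
v 3.178 -2.622 -1.598
v 3.22 -3.377 -1.21
v -2.14 1.119 1.266
v -1.651 1.403 1.77
v -1.529 0.057 1.27
v -1.04 0.341 1.774
v -1.755 0.2 1.979
v -2.133 0.856 1.976
v -1.047 0.604 1.064
v -1.425 1.26 1.061
v -0.976 1.084 1.645
v -1.413 0.835 2.21
v -1.767 0.625 0.83
v -2.204 0.376 1.395
v -1.949 1.354 1.517
v -1.231 0.106 1.523
v -1.651 0.023 1.643
v -1.364 0.19 1.939
v -2.232 1.033 1.639
v -1.945 1.199 1.935
v -2.006 0.493 2.057
v -1.235 0.261 1.105
v -0.948 0.427 1.401
v -1.816 1.27 1.101
v -1.529 1.437 1.397
v -1.174 0.967 0.983
v -1.265 1.334 1.74
v -0.906 0.71 1.743
v -0.91 0.864 1.326
v -1.132 1.25 1.324
v -1.522 1.187 2.072
v -1.163 0.563 2.075
v -1.583 0.48 2.195
v -1.805 0.866 2.194
v -1.125 1 1.999
v -2.017 0.897 0.965
v -1.658 0.273 0.968
v -1.375 0.594 0.846
v -1.597 0.98 0.845
v -2.274 0.75 1.297
v -1.915 0.126 1.3
v -2.048 0.21 1.716
v -2.27 0.596 1.714
v -2.055 0.46 1.041
v -2.883 -0.888 -4.088
v -2.554 -1.076 -4.591
v -1.609 -1.66 -3.756
v -1.937 -1.472 -3.252
v -2.422 -0.685 -4.467
v -1.477 -1.269 -3.632
v -2.506 -0.389 -4.165
v -1.561 -0.973 -3.33
v -2.766 -0.326 -3.827
v -1.821 -0.911 -2.992
v -3.08 -0.526 -3.611
v -2.135 -1.111 -2.776
v -3.302 -0.896 -3.618
v -2.357 -1.48 -2.783
v -3.328 -1.261 -3.845
v -2.383 -1.846 -3.01
v -3.145 -1.452 -4.185
v -2.2 -2.036 -3.35
v -2.84 -1.379 -4.48
v -1.894 -1.963 -3.645
v 0.855 -3.23 -4.145
v 1.564 -3.668 -4.815
v 0.985 -4.53 -3.155
v 1.867 -3.369 -4.462
v 1.899 -3.032 -4.023
v 1.651 -2.748 -3.617
v 1.19 -2.593 -3.353
v 0.639 -2.609 -3.301
v 0.145 -2.791 -3.475
v -0.158 -3.09 -3.828
v -0.19 -3.427 -4.267
v 0.058 -3.711 -4.673
v 0.519 -3.866 -4.937
v 1.071 -3.85 -4.989
v -0.283 0.444 -4.422
v 0.626 0.408 -4.433
v -0.237 1.016 -2.538
v 0.383 1.034 -4.617
v -0.251 1.314 -4.687
v -0.903 1.085 -4.602
v -1.192 0.481 -4.411
v -0.948 -0.145 -4.228
v -0.314 -0.426 -4.158
v 0.338 -0.197 -4.243
f 2 4 1
f 5 2 1
f 1 4 3
f 3 5 1
f 2 8 4
f 6 2 5
f 6 8 2
f 4 8 3
f 7 5 3
f 3 8 7
f 7 6 5
f 8 6 7
f 9 46 25
f 46 20 49
f 25 49 14
f 46 49 25
f 9 25 21
f 25 14 26
f 21 26 10
f 25 26 21
f 9 21 30
f 21 10 31
f 30 31 16
f 21 31 30
f 9 30 42
f 30 16 45
f 42 45 19
f 30 45 42
f 9 42 46
f 42 19 50
f 46 50 20
f 42 50 46
f 10 26 37
f 26 14 40
f 37 40 18
f 26 40 37
f 14 49 27
f 49 20 48
f 27 48 13
f 49 48 27
f 20 50 47
f 50 19 43
f 47 43 11
f 50 43 47
f 19 45 44
f 45 16 32
f 44 32 15
f 45 32 44
f 16 31 36
f 31 10 33
f 36 33 17
f 31 33 36
f 12 38 24
f 38 18 39
f 24 39 13
f 38 39 24
f 12 24 22
f 24 13 23
f 22 23 11
f 24 23 22
f 12 22 29
f 22 11 28
f 29 28 15
f 22 28 29
f 12 29 34
f 29 15 35
f 34 35 17
f 29 35 34
f 12 34 38
f 34 17 41
f 38 41 18
f 34 41 38
f 13 39 27
f 39 18 40
f 27 40 14
f 39 40 27
f 11 23 47
f 23 13 48
f 47 48 20
f 23 48 47
f 15 28 44
f 28 11 43
f 44 43 19
f 28 43 44
f 17 35 36
f 35 15 32
f 36 32 16
f 35 32 36
f 18 41 37
f 41 17 33
f 37 33 10
f 41 33 37
f 52 51 55
f 52 55 53
f 53 55 56
f 53 56 54
f 55 51 57
f 55 57 56
f 56 57 58
f 56 58 54
f 57 51 59
f 57 59 58
f 58 59 60
f 58 60 54
f 59 51 61
f 59 61 60
f 60 61 62
f 60 62 54
f 61 51 63
f 61 63 62
f 62 63 64
f 62 64 54
f 63 51 65
f 63 65 64
f 64 65 66
f 64 66 54
f 65 51 67
f 65 67 66
f 66 67 68
f 66 68 54
f 67 51 69
f 67 69 68
f 68 69 70
f 68 70 54
f 69 51 52
f 69 52 70
f 70 52 53
f 70 53 54
f 72 71 74
f 72 74 73
f 74 71 75
f 74 75 73
f 75 71 76
f 75 76 73
f 76 71 77
f 76 77 73
f 77 71 78
f 77 78 73
f 78 71 79
f 78 79 73
f 79 71 80
f 79 80 73
f 80 71 81
f 80 81 73
f 81 71 82
f 81 82 73
f 82 71 83
f 82 83 73
f 83 71 84
f 83 84 73
f 84 71 72
f 84 72 73
f 86 85 88
f 86 88 87
f 88 85 89
f 88 89 87
f 89 85 90
f 89 90 87
f 90 85 91
f 90 91 87
f 91 85 92
f 91 92 87
f 92 85 93
f 92 93 87
f 93 85 94
f 93 94 87
f 94 85 86
f 94 86 87



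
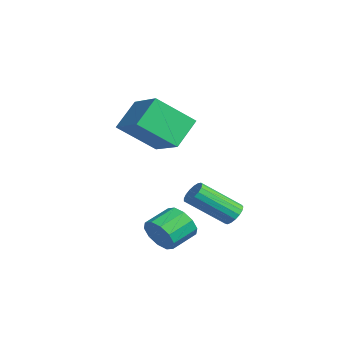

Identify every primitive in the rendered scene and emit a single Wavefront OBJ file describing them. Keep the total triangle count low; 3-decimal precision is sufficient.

v 2.922 -3.06 -2.847
v 3.381 -3.134 -2.147
v 2.897 -2.055 -1.714
v 2.438 -1.98 -2.413
v 3.661 -2.869 -2.495
v 3.176 -1.79 -2.062
v 3.658 -2.677 -2.977
v 3.174 -1.597 -2.544
v 3.375 -2.631 -3.409
v 2.89 -1.551 -2.976
v 2.918 -2.748 -3.627
v 2.434 -1.669 -3.194
v 2.463 -2.985 -3.546
v 1.979 -1.906 -3.113
v 2.184 -3.25 -3.198
v 1.699 -2.171 -2.765
v 2.186 -3.443 -2.716
v 1.702 -2.363 -2.283
v 2.47 -3.489 -2.284
v 1.985 -2.409 -1.851
v 2.926 -3.371 -2.066
v 2.442 -2.292 -1.633
v -2.332 -3.324 1.067
v -2.998 -2.329 2.158
v -2.091 -1.696 -0.27
v -2.757 -0.701 0.822
v -0.523 -2.959 1.838
v -1.189 -1.964 2.93
v -0.282 -1.331 0.502
v -0.948 -0.336 1.593
v 2.965 -0.039 -2.082
v 3.347 0.172 -1.716
v 2.997 -1.39 -0.451
v 2.615 -1.601 -0.818
v 3.113 0.287 -1.639
v 2.762 -1.275 -0.374
v 2.844 0.328 -1.663
v 2.494 -1.234 -0.398
v 2.603 0.284 -1.783
v 2.253 -1.278 -0.519
v 2.445 0.167 -1.972
v 2.095 -1.395 -0.708
v 2.406 0.002 -2.186
v 2.056 -1.56 -0.922
v 2.495 -0.172 -2.377
v 2.145 -1.734 -1.112
v 2.692 -0.316 -2.499
v 2.342 -1.877 -1.235
v 2.952 -0.396 -2.527
v 2.601 -1.958 -1.262
v 3.214 -0.394 -2.452
v 2.864 -1.956 -1.187
v 3.419 -0.311 -2.293
v 3.069 -1.873 -1.028
v 3.521 -0.166 -2.085
v 3.171 -1.728 -0.821
v 3.495 0.008 -1.877
v 3.145 -1.554 -0.613
f 2 1 5
f 2 5 3
f 3 5 6
f 3 6 4
f 5 1 7
f 5 7 6
f 6 7 8
f 6 8 4
f 7 1 9
f 7 9 8
f 8 9 10
f 8 10 4
f 9 1 11
f 9 11 10
f 10 11 12
f 10 12 4
f 11 1 13
f 11 13 12
f 12 13 14
f 12 14 4
f 13 1 15
f 13 15 14
f 14 15 16
f 14 16 4
f 15 1 17
f 15 17 16
f 16 17 18
f 16 18 4
f 17 1 19
f 17 19 18
f 18 19 20
f 18 20 4
f 19 1 21
f 19 21 20
f 20 21 22
f 20 22 4
f 21 1 2
f 21 2 22
f 22 2 3
f 22 3 4
f 24 26 23
f 27 24 23
f 23 26 25
f 25 27 23
f 24 30 26
f 28 24 27
f 28 30 24
f 26 30 25
f 29 27 25
f 25 30 29
f 29 28 27
f 30 28 29
f 32 31 35
f 32 35 33
f 33 35 36
f 33 36 34
f 35 31 37
f 35 37 36
f 36 37 38
f 36 38 34
f 37 31 39
f 37 39 38
f 38 39 40
f 38 40 34
f 39 31 41
f 39 41 40
f 40 41 42
f 40 42 34
f 41 31 43
f 41 43 42
f 42 43 44
f 42 44 34
f 43 31 45
f 43 45 44
f 44 45 46
f 44 46 34
f 45 31 47
f 45 47 46
f 46 47 48
f 46 48 34
f 47 31 49
f 47 49 48
f 48 49 50
f 48 50 34
f 49 31 51
f 49 51 50
f 50 51 52
f 50 52 34
f 51 31 53
f 51 53 52
f 52 53 54
f 52 54 34
f 53 31 55
f 53 55 54
f 54 55 56
f 54 56 34
f 55 31 57
f 55 57 56
f 56 57 58
f 56 58 34
f 57 31 32
f 57 32 58
f 58 32 33
f 58 33 34



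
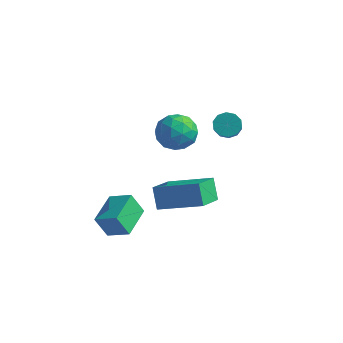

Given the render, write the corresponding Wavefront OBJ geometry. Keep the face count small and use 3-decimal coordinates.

v -0.068 2.778 1.274
v 0.171 2.486 0.834
v 0.946 1.17 2.125
v 0.708 1.462 2.566
v 0.407 2.732 0.943
v 1.182 1.417 2.235
v 0.461 2.996 1.18
v 1.236 1.681 2.471
v 0.314 3.177 1.452
v 1.089 1.861 2.743
v 0.021 3.205 1.656
v 0.796 1.89 2.948
v -0.306 3.07 1.715
v 0.469 1.754 3.006
v -0.542 2.823 1.605
v 0.233 1.508 2.897
v -0.596 2.559 1.369
v 0.179 1.244 2.66
v -0.449 2.379 1.097
v 0.326 1.063 2.388
v -0.156 2.35 0.892
v 0.619 1.035 2.184
v -1.854 -3.079 -2.147
v -2.285 -3.314 -1.196
v -2.143 -1.645 -1.923
v -2.574 -1.88 -0.972
v -0.906 -2.96 -1.688
v -1.337 -3.195 -0.737
v -1.195 -1.526 -1.464
v -1.626 -1.761 -0.513
v -1.127 -1.018 -0.357
v 0.655 -0.5 0.333
v -1.262 0.274 -0.98
v 0.52 0.792 -0.289
v -0.68 -1.392 -1.231
v 1.102 -0.874 -0.54
v -0.815 -0.1 -1.853
v 0.967 0.418 -1.163
v -2.044 1.366 1.915
v -1.61 1.8 1.237
v -1.09 0.24 1.803
v -0.656 0.674 1.125
v -0.611 0.999 1.979
v -1.201 1.695 2.048
v -1.499 0.345 0.992
v -2.089 1.041 1.061
v -1.274 1.17 0.666
v -0.725 1.574 1.276
v -1.975 0.466 1.764
v -1.426 0.87 2.374
v -1.911 1.682 1.586
v -0.789 0.358 1.454
v -0.763 0.549 1.956
v -0.508 0.805 1.558
v -1.67 1.62 2.063
v -1.415 1.875 1.664
v -0.828 1.405 2.1
v -1.285 0.165 1.376
v -1.03 0.42 0.977
v -2.192 1.235 1.482
v -1.937 1.491 1.084
v -1.872 0.635 0.94
v -1.458 1.567 0.852
v -0.897 0.905 0.786
v -1.393 0.711 0.708
v -1.739 1.12 0.748
v -1.136 1.804 1.21
v -0.575 1.143 1.145
v -0.548 1.333 1.647
v -0.895 1.742 1.687
v -0.938 1.434 0.875
v -2.125 0.897 1.895
v -1.564 0.236 1.83
v -1.805 0.298 1.353
v -2.152 0.707 1.393
v -1.803 1.135 2.254
v -1.242 0.473 2.188
v -0.961 0.92 2.292
v -1.307 1.329 2.332
v -1.762 0.606 2.165
f 2 1 5
f 2 5 3
f 3 5 6
f 3 6 4
f 5 1 7
f 5 7 6
f 6 7 8
f 6 8 4
f 7 1 9
f 7 9 8
f 8 9 10
f 8 10 4
f 9 1 11
f 9 11 10
f 10 11 12
f 10 12 4
f 11 1 13
f 11 13 12
f 12 13 14
f 12 14 4
f 13 1 15
f 13 15 14
f 14 15 16
f 14 16 4
f 15 1 17
f 15 17 16
f 16 17 18
f 16 18 4
f 17 1 19
f 17 19 18
f 18 19 20
f 18 20 4
f 19 1 21
f 19 21 20
f 20 21 22
f 20 22 4
f 21 1 2
f 21 2 22
f 22 2 3
f 22 3 4
f 24 26 23
f 27 24 23
f 23 26 25
f 25 27 23
f 24 30 26
f 28 24 27
f 28 30 24
f 26 30 25
f 29 27 25
f 25 30 29
f 29 28 27
f 30 28 29
f 32 34 31
f 35 32 31
f 31 34 33
f 33 35 31
f 32 38 34
f 36 32 35
f 36 38 32
f 34 38 33
f 37 35 33
f 33 38 37
f 37 36 35
f 38 36 37
f 39 76 55
f 76 50 79
f 55 79 44
f 76 79 55
f 39 55 51
f 55 44 56
f 51 56 40
f 55 56 51
f 39 51 60
f 51 40 61
f 60 61 46
f 51 61 60
f 39 60 72
f 60 46 75
f 72 75 49
f 60 75 72
f 39 72 76
f 72 49 80
f 76 80 50
f 72 80 76
f 40 56 67
f 56 44 70
f 67 70 48
f 56 70 67
f 44 79 57
f 79 50 78
f 57 78 43
f 79 78 57
f 50 80 77
f 80 49 73
f 77 73 41
f 80 73 77
f 49 75 74
f 75 46 62
f 74 62 45
f 75 62 74
f 46 61 66
f 61 40 63
f 66 63 47
f 61 63 66
f 42 68 54
f 68 48 69
f 54 69 43
f 68 69 54
f 42 54 52
f 54 43 53
f 52 53 41
f 54 53 52
f 42 52 59
f 52 41 58
f 59 58 45
f 52 58 59
f 42 59 64
f 59 45 65
f 64 65 47
f 59 65 64
f 42 64 68
f 64 47 71
f 68 71 48
f 64 71 68
f 43 69 57
f 69 48 70
f 57 70 44
f 69 70 57
f 41 53 77
f 53 43 78
f 77 78 50
f 53 78 77
f 45 58 74
f 58 41 73
f 74 73 49
f 58 73 74
f 47 65 66
f 65 45 62
f 66 62 46
f 65 62 66
f 48 71 67
f 71 47 63
f 67 63 40
f 71 63 67



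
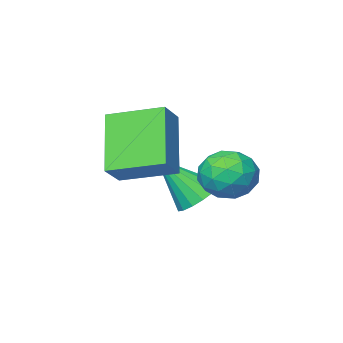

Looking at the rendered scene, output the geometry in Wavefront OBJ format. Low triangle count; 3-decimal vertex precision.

v -2.885 1.109 -0.101
v -2.031 0.935 0.099
v -3.309 0.045 0.781
v -2.455 -0.129 0.981
v -2.835 0.629 1.262
v -2.573 1.288 0.717
v -2.767 -0.308 0.163
v -2.505 0.351 -0.382
v -1.959 0.06 0.262
v -2 0.639 0.942
v -3.34 0.341 -0.062
v -3.381 0.92 0.618
v -2.421 1.116 -0.078
v -2.919 -0.136 0.958
v -3.142 0.31 1.124
v -2.64 0.208 1.241
v -2.739 1.323 0.285
v -2.237 1.221 0.403
v -2.709 1.041 1.086
v -3.103 -0.241 0.477
v -2.601 -0.343 0.595
v -2.7 0.772 -0.361
v -2.198 0.67 -0.244
v -2.631 -0.061 -0.206
v -1.877 0.499 0.135
v -2.126 -0.127 0.654
v -2.309 -0.232 0.173
v -2.155 0.155 -0.148
v -1.901 0.839 0.535
v -2.15 0.213 1.053
v -2.373 0.659 1.218
v -2.219 1.046 0.898
v -1.858 0.325 0.63
v -3.19 0.767 -0.173
v -3.439 0.141 0.345
v -3.121 -0.066 -0.018
v -2.967 0.321 -0.338
v -3.214 1.107 0.226
v -3.463 0.481 0.745
v -3.185 0.825 1.028
v -3.031 1.212 0.707
v -3.482 0.655 0.25
v -3.113 -1.494 -1.09
v -2.518 -0.965 -1.167
v -2.207 -2.306 0.33
v -2.757 -0.798 -0.919
v -3.078 -0.791 -0.71
v -3.407 -0.945 -0.588
v -3.668 -1.224 -0.581
v -3.803 -1.566 -0.691
v -3.779 -1.891 -0.892
v -3.602 -2.125 -1.139
v -3.314 -2.214 -1.374
v -2.979 -2.139 -1.544
v -2.675 -1.915 -1.61
v -2.472 -1.596 -1.557
v -2.415 -1.252 -1.397
v -1.998 -0.897 2.29
v -1.322 -0.528 2.88
v -1.249 0.264 0.708
v -0.574 0.633 1.299
v -0.926 -2.173 1.861
v -0.251 -1.804 2.452
v -0.178 -1.012 0.28
v 0.498 -0.643 0.87
f 1 38 17
f 38 12 41
f 17 41 6
f 38 41 17
f 1 17 13
f 17 6 18
f 13 18 2
f 17 18 13
f 1 13 22
f 13 2 23
f 22 23 8
f 13 23 22
f 1 22 34
f 22 8 37
f 34 37 11
f 22 37 34
f 1 34 38
f 34 11 42
f 38 42 12
f 34 42 38
f 2 18 29
f 18 6 32
f 29 32 10
f 18 32 29
f 6 41 19
f 41 12 40
f 19 40 5
f 41 40 19
f 12 42 39
f 42 11 35
f 39 35 3
f 42 35 39
f 11 37 36
f 37 8 24
f 36 24 7
f 37 24 36
f 8 23 28
f 23 2 25
f 28 25 9
f 23 25 28
f 4 30 16
f 30 10 31
f 16 31 5
f 30 31 16
f 4 16 14
f 16 5 15
f 14 15 3
f 16 15 14
f 4 14 21
f 14 3 20
f 21 20 7
f 14 20 21
f 4 21 26
f 21 7 27
f 26 27 9
f 21 27 26
f 4 26 30
f 26 9 33
f 30 33 10
f 26 33 30
f 5 31 19
f 31 10 32
f 19 32 6
f 31 32 19
f 3 15 39
f 15 5 40
f 39 40 12
f 15 40 39
f 7 20 36
f 20 3 35
f 36 35 11
f 20 35 36
f 9 27 28
f 27 7 24
f 28 24 8
f 27 24 28
f 10 33 29
f 33 9 25
f 29 25 2
f 33 25 29
f 44 43 46
f 44 46 45
f 46 43 47
f 46 47 45
f 47 43 48
f 47 48 45
f 48 43 49
f 48 49 45
f 49 43 50
f 49 50 45
f 50 43 51
f 50 51 45
f 51 43 52
f 51 52 45
f 52 43 53
f 52 53 45
f 53 43 54
f 53 54 45
f 54 43 55
f 54 55 45
f 55 43 56
f 55 56 45
f 56 43 57
f 56 57 45
f 57 43 44
f 57 44 45
f 59 61 58
f 62 59 58
f 58 61 60
f 60 62 58
f 59 65 61
f 63 59 62
f 63 65 59
f 61 65 60
f 64 62 60
f 60 65 64
f 64 63 62
f 65 63 64



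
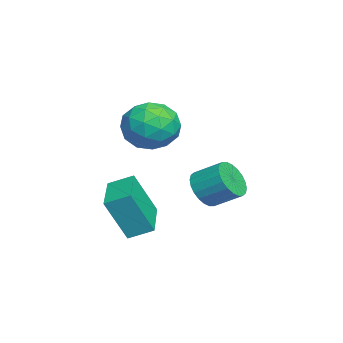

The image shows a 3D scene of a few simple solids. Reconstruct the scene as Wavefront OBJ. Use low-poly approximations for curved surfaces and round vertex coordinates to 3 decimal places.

v 2.251 0.71 0.233
v 3.121 0.015 -0.337
v 1.159 -0.955 0.597
v 2.029 -1.65 0.027
v 2.283 -1.107 1.125
v 2.958 -0.078 0.9
v 1.322 -0.862 -0.64
v 1.997 0.167 -0.865
v 2.547 -0.957 -0.877
v 3.141 -1.108 0.214
v 1.139 0.168 0.046
v 1.733 0.017 1.137
v 2.782 0.509 -0.084
v 1.498 -1.449 0.344
v 1.647 -1.13 0.989
v 2.159 -1.538 0.654
v 2.686 0.454 0.644
v 3.198 0.046 0.308
v 2.705 -0.614 1.168
v 1.082 -0.986 -0.048
v 1.594 -1.394 -0.384
v 2.121 0.598 -0.394
v 2.633 0.19 -0.729
v 1.575 -0.326 -0.908
v 2.956 -0.471 -0.736
v 2.314 -1.45 -0.522
v 1.899 -0.987 -0.914
v 2.295 -0.382 -1.046
v 3.305 -0.56 -0.095
v 2.663 -1.539 0.119
v 2.812 -1.22 0.764
v 3.209 -0.615 0.632
v 2.968 -1.131 -0.412
v 1.617 0.599 0.141
v 0.975 -0.38 0.355
v 1.071 -0.325 -0.372
v 1.468 0.28 -0.504
v 1.966 0.51 0.782
v 1.324 -0.469 0.996
v 1.985 -0.558 1.306
v 2.381 0.047 1.174
v 1.312 0.191 0.672
v 1.947 -1.273 -4.828
v 2.253 -2.132 -2.926
v 1.959 -0.251 -4.369
v 2.265 -1.111 -2.466
v 4.015 -1.169 -5.114
v 4.321 -2.029 -3.211
v 4.027 -0.148 -4.654
v 4.333 -1.007 -2.752
v 1.388 1.533 -3.438
v 1.795 1.006 -2.789
v 2.119 2.14 -2.072
v 1.712 2.667 -2.722
v 2.073 1.069 -3.014
v 2.397 2.203 -2.297
v 2.247 1.202 -3.303
v 2.571 2.336 -2.586
v 2.289 1.386 -3.613
v 2.614 2.52 -2.896
v 2.195 1.592 -3.896
v 2.519 2.726 -3.18
v 1.978 1.789 -4.11
v 2.302 2.923 -3.393
v 1.671 1.947 -4.222
v 1.995 3.081 -3.505
v 1.321 2.042 -4.214
v 1.645 3.176 -3.497
v 0.981 2.06 -4.088
v 1.305 3.194 -3.371
v 0.703 1.997 -3.863
v 1.027 3.131 -3.146
v 0.529 1.864 -3.574
v 0.853 2.998 -2.857
v 0.486 1.68 -3.264
v 0.811 2.814 -2.547
v 0.581 1.474 -2.98
v 0.905 2.608 -2.264
v 0.798 1.277 -2.767
v 1.122 2.411 -2.05
v 1.105 1.119 -2.655
v 1.429 2.253 -1.938
v 1.455 1.024 -2.663
v 1.779 2.158 -1.946
f 1 38 17
f 38 12 41
f 17 41 6
f 38 41 17
f 1 17 13
f 17 6 18
f 13 18 2
f 17 18 13
f 1 13 22
f 13 2 23
f 22 23 8
f 13 23 22
f 1 22 34
f 22 8 37
f 34 37 11
f 22 37 34
f 1 34 38
f 34 11 42
f 38 42 12
f 34 42 38
f 2 18 29
f 18 6 32
f 29 32 10
f 18 32 29
f 6 41 19
f 41 12 40
f 19 40 5
f 41 40 19
f 12 42 39
f 42 11 35
f 39 35 3
f 42 35 39
f 11 37 36
f 37 8 24
f 36 24 7
f 37 24 36
f 8 23 28
f 23 2 25
f 28 25 9
f 23 25 28
f 4 30 16
f 30 10 31
f 16 31 5
f 30 31 16
f 4 16 14
f 16 5 15
f 14 15 3
f 16 15 14
f 4 14 21
f 14 3 20
f 21 20 7
f 14 20 21
f 4 21 26
f 21 7 27
f 26 27 9
f 21 27 26
f 4 26 30
f 26 9 33
f 30 33 10
f 26 33 30
f 5 31 19
f 31 10 32
f 19 32 6
f 31 32 19
f 3 15 39
f 15 5 40
f 39 40 12
f 15 40 39
f 7 20 36
f 20 3 35
f 36 35 11
f 20 35 36
f 9 27 28
f 27 7 24
f 28 24 8
f 27 24 28
f 10 33 29
f 33 9 25
f 29 25 2
f 33 25 29
f 44 46 43
f 47 44 43
f 43 46 45
f 45 47 43
f 44 50 46
f 48 44 47
f 48 50 44
f 46 50 45
f 49 47 45
f 45 50 49
f 49 48 47
f 50 48 49
f 52 51 55
f 52 55 53
f 53 55 56
f 53 56 54
f 55 51 57
f 55 57 56
f 56 57 58
f 56 58 54
f 57 51 59
f 57 59 58
f 58 59 60
f 58 60 54
f 59 51 61
f 59 61 60
f 60 61 62
f 60 62 54
f 61 51 63
f 61 63 62
f 62 63 64
f 62 64 54
f 63 51 65
f 63 65 64
f 64 65 66
f 64 66 54
f 65 51 67
f 65 67 66
f 66 67 68
f 66 68 54
f 67 51 69
f 67 69 68
f 68 69 70
f 68 70 54
f 69 51 71
f 69 71 70
f 70 71 72
f 70 72 54
f 71 51 73
f 71 73 72
f 72 73 74
f 72 74 54
f 73 51 75
f 73 75 74
f 74 75 76
f 74 76 54
f 75 51 77
f 75 77 76
f 76 77 78
f 76 78 54
f 77 51 79
f 77 79 78
f 78 79 80
f 78 80 54
f 79 51 81
f 79 81 80
f 80 81 82
f 80 82 54
f 81 51 83
f 81 83 82
f 82 83 84
f 82 84 54
f 83 51 52
f 83 52 84
f 84 52 53
f 84 53 54



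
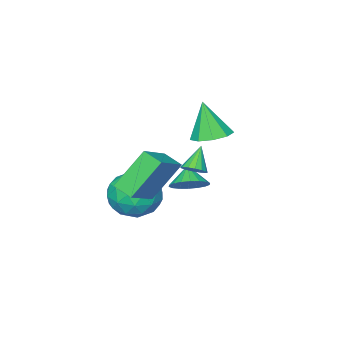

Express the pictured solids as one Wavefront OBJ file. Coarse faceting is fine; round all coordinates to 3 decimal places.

v -2.475 -0 0.463
v -1.872 0.701 0.681
v -2.465 -0.56 2.237
v -2.485 0.906 0.749
v -3.093 0.687 0.684
v -3.412 0.147 0.515
v -3.293 -0.462 0.322
v -2.791 -0.855 0.195
v -2.142 -0.848 0.194
v -1.648 -0.444 0.318
v -1.541 0.168 0.51
v 0.433 -0.206 -1.211
v 1.263 0.716 -1.19
v 1.777 -1.396 -2.11
v 2.607 -0.474 -2.089
v 2.259 -1.019 -1.03
v 1.428 -0.284 -0.475
v 1.612 -0.396 -2.825
v 0.781 0.339 -2.27
v 1.991 0.599 -2.188
v 2.391 0.213 -1.078
v 0.649 -0.893 -2.222
v 1.049 -1.279 -1.112
v 0.73 0.359 -1.122
v 2.31 -1.039 -2.178
v 2.106 -1.36 -1.556
v 2.594 -0.818 -1.543
v 0.827 -0.229 -0.701
v 1.315 0.313 -0.689
v 1.901 -0.707 -0.595
v 1.725 -0.993 -2.611
v 2.213 -0.451 -2.599
v 0.446 0.138 -1.757
v 0.934 0.68 -1.744
v 1.139 0.027 -2.705
v 1.646 0.832 -1.696
v 2.436 0.133 -2.224
v 1.851 0.179 -2.657
v 1.363 0.611 -2.33
v 1.881 0.606 -1.044
v 2.671 -0.093 -1.572
v 2.467 -0.414 -0.95
v 1.978 0.018 -0.623
v 2.309 0.537 -1.63
v 0.369 -0.587 -1.728
v 1.159 -1.286 -2.256
v 1.062 -0.698 -2.677
v 0.573 -0.266 -2.35
v 0.604 -0.813 -1.076
v 1.394 -1.512 -1.604
v 1.677 -1.291 -0.97
v 1.189 -0.859 -0.643
v 0.731 -1.217 -1.67
v 0.382 1.929 0.283
v 0.804 2.039 0.634
v -0.342 1.591 1.257
v 0.658 2.288 0.612
v 0.438 2.441 0.502
v 0.202 2.457 0.333
v 0.015 2.332 0.151
v -0.074 2.098 0.004
v -0.041 1.82 -0.069
v 0.106 1.57 -0.047
v 0.326 1.417 0.063
v 0.561 1.401 0.232
v 0.748 1.527 0.415
v 0.837 1.76 0.562
v 0.629 0.482 0.725
v 2.211 1.001 1.68
v 0.525 1.382 0.408
v 2.107 1.902 1.364
v 1.813 0.018 -0.984
v 3.395 0.538 -0.028
v 1.709 0.919 -1.3
v 3.291 1.438 -0.345
v -0.03 1.237 -1.043
v 0.369 1.715 -0.465
v -0.45 0.683 -0.297
v 0.041 1.897 -0.513
v -0.3 1.949 -0.667
v -0.589 1.86 -0.895
v -0.766 1.648 -1.153
v -0.798 1.354 -1.389
v -0.678 1.036 -1.556
v -0.429 0.759 -1.622
v -0.101 0.576 -1.573
v 0.24 0.524 -1.42
v 0.528 0.613 -1.192
v 0.706 0.826 -0.934
v 0.738 1.12 -0.698
v 0.618 1.437 -0.531
f 2 1 4
f 2 4 3
f 4 1 5
f 4 5 3
f 5 1 6
f 5 6 3
f 6 1 7
f 6 7 3
f 7 1 8
f 7 8 3
f 8 1 9
f 8 9 3
f 9 1 10
f 9 10 3
f 10 1 11
f 10 11 3
f 11 1 2
f 11 2 3
f 12 49 28
f 49 23 52
f 28 52 17
f 49 52 28
f 12 28 24
f 28 17 29
f 24 29 13
f 28 29 24
f 12 24 33
f 24 13 34
f 33 34 19
f 24 34 33
f 12 33 45
f 33 19 48
f 45 48 22
f 33 48 45
f 12 45 49
f 45 22 53
f 49 53 23
f 45 53 49
f 13 29 40
f 29 17 43
f 40 43 21
f 29 43 40
f 17 52 30
f 52 23 51
f 30 51 16
f 52 51 30
f 23 53 50
f 53 22 46
f 50 46 14
f 53 46 50
f 22 48 47
f 48 19 35
f 47 35 18
f 48 35 47
f 19 34 39
f 34 13 36
f 39 36 20
f 34 36 39
f 15 41 27
f 41 21 42
f 27 42 16
f 41 42 27
f 15 27 25
f 27 16 26
f 25 26 14
f 27 26 25
f 15 25 32
f 25 14 31
f 32 31 18
f 25 31 32
f 15 32 37
f 32 18 38
f 37 38 20
f 32 38 37
f 15 37 41
f 37 20 44
f 41 44 21
f 37 44 41
f 16 42 30
f 42 21 43
f 30 43 17
f 42 43 30
f 14 26 50
f 26 16 51
f 50 51 23
f 26 51 50
f 18 31 47
f 31 14 46
f 47 46 22
f 31 46 47
f 20 38 39
f 38 18 35
f 39 35 19
f 38 35 39
f 21 44 40
f 44 20 36
f 40 36 13
f 44 36 40
f 55 54 57
f 55 57 56
f 57 54 58
f 57 58 56
f 58 54 59
f 58 59 56
f 59 54 60
f 59 60 56
f 60 54 61
f 60 61 56
f 61 54 62
f 61 62 56
f 62 54 63
f 62 63 56
f 63 54 64
f 63 64 56
f 64 54 65
f 64 65 56
f 65 54 66
f 65 66 56
f 66 54 67
f 66 67 56
f 67 54 55
f 67 55 56
f 69 71 68
f 72 69 68
f 68 71 70
f 70 72 68
f 69 75 71
f 73 69 72
f 73 75 69
f 71 75 70
f 74 72 70
f 70 75 74
f 74 73 72
f 75 73 74
f 77 76 79
f 77 79 78
f 79 76 80
f 79 80 78
f 80 76 81
f 80 81 78
f 81 76 82
f 81 82 78
f 82 76 83
f 82 83 78
f 83 76 84
f 83 84 78
f 84 76 85
f 84 85 78
f 85 76 86
f 85 86 78
f 86 76 87
f 86 87 78
f 87 76 88
f 87 88 78
f 88 76 89
f 88 89 78
f 89 76 90
f 89 90 78
f 90 76 91
f 90 91 78
f 91 76 77
f 91 77 78

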